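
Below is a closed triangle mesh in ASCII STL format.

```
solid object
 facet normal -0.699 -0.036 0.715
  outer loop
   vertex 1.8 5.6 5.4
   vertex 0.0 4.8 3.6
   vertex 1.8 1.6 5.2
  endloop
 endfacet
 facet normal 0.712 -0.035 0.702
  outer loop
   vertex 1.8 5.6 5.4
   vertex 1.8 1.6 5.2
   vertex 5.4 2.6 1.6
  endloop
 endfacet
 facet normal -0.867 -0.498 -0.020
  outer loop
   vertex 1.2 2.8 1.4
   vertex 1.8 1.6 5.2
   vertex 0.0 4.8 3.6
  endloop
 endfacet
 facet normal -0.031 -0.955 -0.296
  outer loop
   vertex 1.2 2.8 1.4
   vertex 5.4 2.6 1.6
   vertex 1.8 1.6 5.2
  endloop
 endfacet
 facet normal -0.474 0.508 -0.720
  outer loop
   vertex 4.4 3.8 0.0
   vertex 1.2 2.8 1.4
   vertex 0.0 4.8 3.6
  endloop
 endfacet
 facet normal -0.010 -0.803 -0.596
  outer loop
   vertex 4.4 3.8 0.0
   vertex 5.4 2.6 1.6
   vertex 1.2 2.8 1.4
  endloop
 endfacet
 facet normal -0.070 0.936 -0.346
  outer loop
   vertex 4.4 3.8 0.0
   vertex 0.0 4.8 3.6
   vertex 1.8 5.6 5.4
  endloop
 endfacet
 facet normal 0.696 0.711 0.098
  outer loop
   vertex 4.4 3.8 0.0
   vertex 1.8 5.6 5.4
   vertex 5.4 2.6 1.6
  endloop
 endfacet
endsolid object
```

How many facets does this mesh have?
8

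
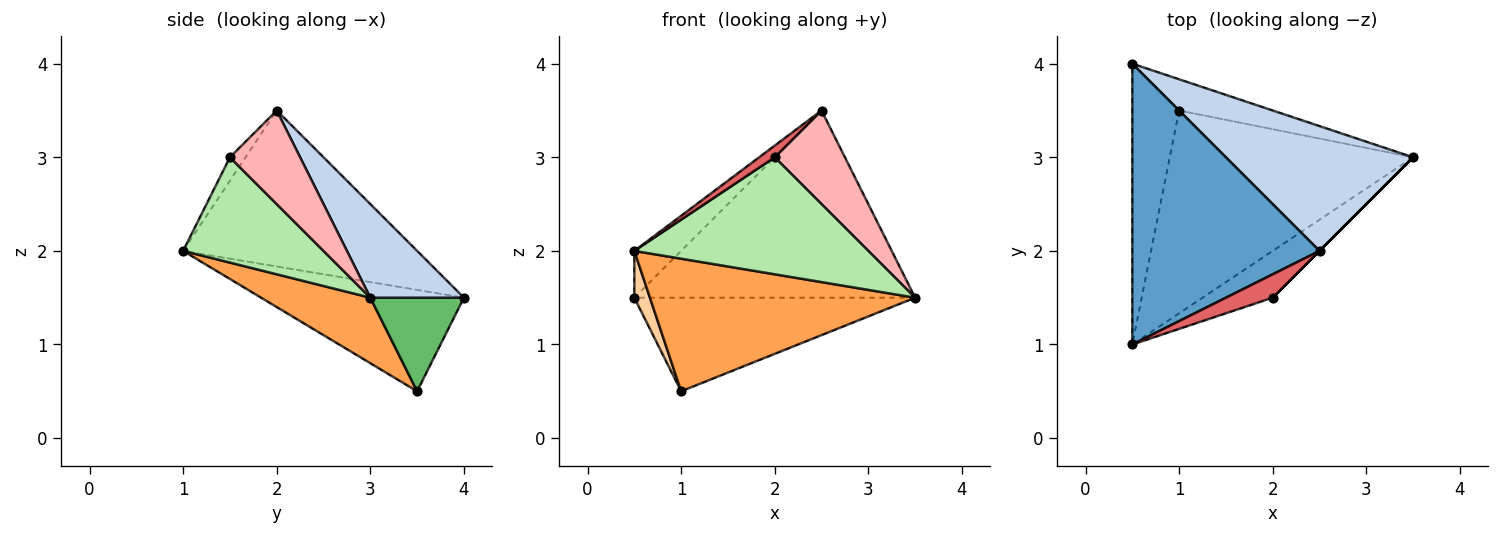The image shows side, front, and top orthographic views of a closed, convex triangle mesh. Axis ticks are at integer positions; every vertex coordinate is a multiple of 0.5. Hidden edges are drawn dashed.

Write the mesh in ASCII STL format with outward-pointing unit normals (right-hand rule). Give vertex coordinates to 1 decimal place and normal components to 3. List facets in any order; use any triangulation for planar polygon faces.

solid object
 facet normal -0.635 0.127 0.762
  outer loop
   vertex 2.5 2.0 3.5
   vertex 0.5 4.0 1.5
   vertex 0.5 1.0 2.0
  endloop
 endfacet
 facet normal 0.267 0.802 0.535
  outer loop
   vertex 2.5 2.0 3.5
   vertex 3.5 3.0 1.5
   vertex 0.5 4.0 1.5
  endloop
 endfacet
 facet normal 0.220 -0.534 -0.816
  outer loop
   vertex 1.0 3.5 0.5
   vertex 3.5 3.0 1.5
   vertex 0.5 1.0 2.0
  endloop
 endfacet
 facet normal -0.906 -0.070 -0.418
  outer loop
   vertex 1.0 3.5 0.5
   vertex 0.5 1.0 2.0
   vertex 0.5 4.0 1.5
  endloop
 endfacet
 facet normal 0.302 0.905 -0.302
  outer loop
   vertex 1.0 3.5 0.5
   vertex 0.5 4.0 1.5
   vertex 3.5 3.0 1.5
  endloop
 endfacet
 facet normal 0.487 -0.811 -0.324
  outer loop
   vertex 2.0 1.5 3.0
   vertex 0.5 1.0 2.0
   vertex 3.5 3.0 1.5
  endloop
 endfacet
 facet normal -0.408 -0.408 0.816
  outer loop
   vertex 2.0 1.5 3.0
   vertex 2.5 2.0 3.5
   vertex 0.5 1.0 2.0
  endloop
 endfacet
 facet normal 0.707 -0.707 0.000
  outer loop
   vertex 2.0 1.5 3.0
   vertex 3.5 3.0 1.5
   vertex 2.5 2.0 3.5
  endloop
 endfacet
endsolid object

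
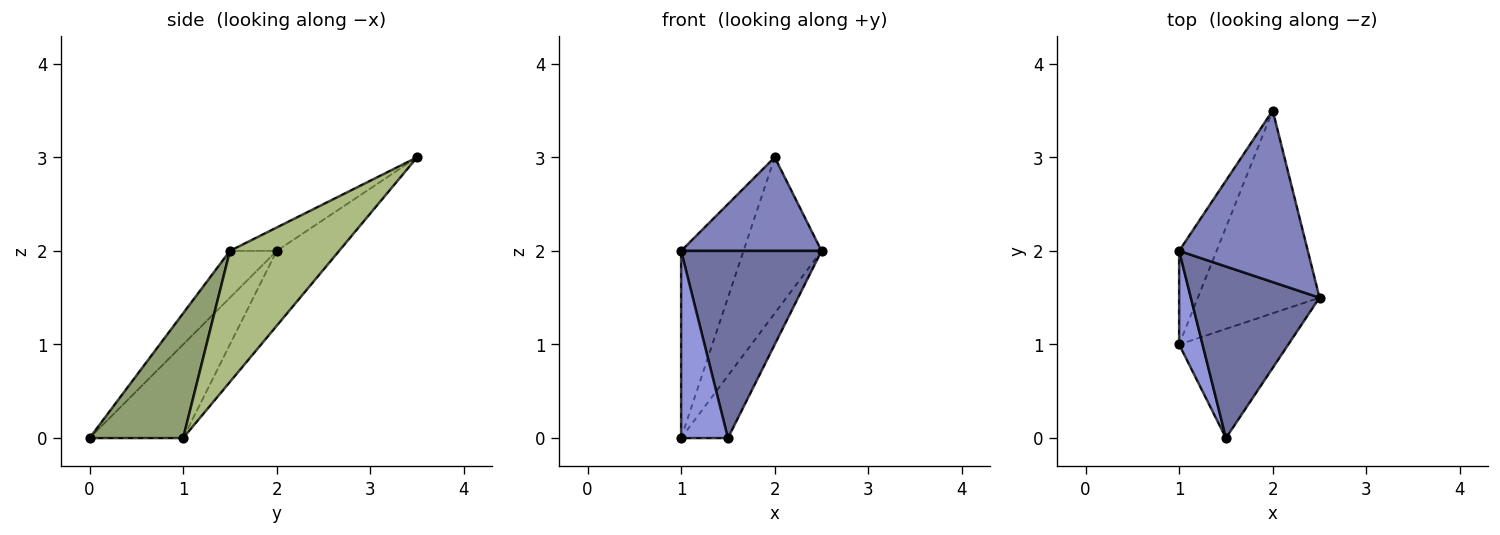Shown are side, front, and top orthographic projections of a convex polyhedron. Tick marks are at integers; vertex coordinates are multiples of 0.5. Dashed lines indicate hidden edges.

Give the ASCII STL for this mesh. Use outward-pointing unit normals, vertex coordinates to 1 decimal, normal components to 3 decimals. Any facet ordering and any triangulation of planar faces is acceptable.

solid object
 facet normal -0.239 -0.716 0.656
  outer loop
   vertex 1.5 0.0 0.0
   vertex 2.5 1.5 2.0
   vertex 1.0 2.0 2.0
  endloop
 endfacet
 facet normal -0.158 -0.473 0.867
  outer loop
   vertex 2.0 3.5 3.0
   vertex 1.0 2.0 2.0
   vertex 2.5 1.5 2.0
  endloop
 endfacet
 facet normal -0.873 -0.436 0.218
  outer loop
   vertex 1.0 1.0 0.0
   vertex 1.5 0.0 0.0
   vertex 1.0 2.0 2.0
  endloop
 endfacet
 facet normal -0.667 0.667 -0.333
  outer loop
   vertex 1.0 1.0 0.0
   vertex 1.0 2.0 2.0
   vertex 2.0 3.5 3.0
  endloop
 endfacet
 facet normal 0.704 0.352 -0.616
  outer loop
   vertex 1.0 1.0 0.0
   vertex 2.5 1.5 2.0
   vertex 1.5 0.0 0.0
  endloop
 endfacet
 facet normal 0.649 0.464 -0.603
  outer loop
   vertex 1.0 1.0 0.0
   vertex 2.0 3.5 3.0
   vertex 2.5 1.5 2.0
  endloop
 endfacet
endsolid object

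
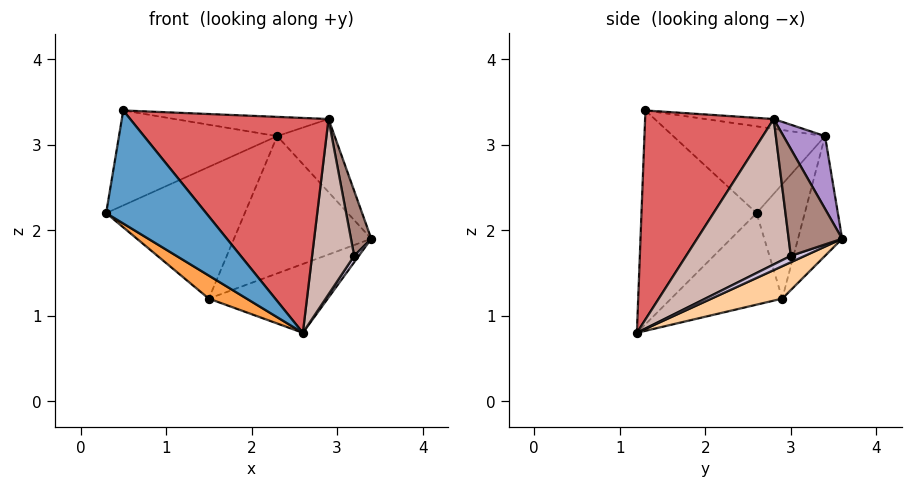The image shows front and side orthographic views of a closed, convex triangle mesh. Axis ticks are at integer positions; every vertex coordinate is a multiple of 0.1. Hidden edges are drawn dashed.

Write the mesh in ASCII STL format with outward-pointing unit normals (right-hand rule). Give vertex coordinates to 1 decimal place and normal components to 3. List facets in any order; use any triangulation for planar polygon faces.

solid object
 facet normal -0.652 -0.566 -0.505
  outer loop
   vertex 0.5 1.3 3.4
   vertex 0.3 2.6 2.2
   vertex 2.6 1.2 0.8
  endloop
 endfacet
 facet normal -0.515 0.537 0.668
  outer loop
   vertex 2.3 3.4 3.1
   vertex 0.3 2.6 2.2
   vertex 0.5 1.3 3.4
  endloop
 endfacet
 facet normal -0.596 -0.203 -0.777
  outer loop
   vertex 1.5 2.9 1.2
   vertex 2.6 1.2 0.8
   vertex 0.3 2.6 2.2
  endloop
 endfacet
 facet normal 0.208 0.349 -0.914
  outer loop
   vertex 1.5 2.9 1.2
   vertex 3.4 3.6 1.9
   vertex 2.6 1.2 0.8
  endloop
 endfacet
 facet normal -0.326 0.939 -0.110
  outer loop
   vertex 1.5 2.9 1.2
   vertex 0.3 2.6 2.2
   vertex 2.3 3.4 3.1
  endloop
 endfacet
 facet normal -0.304 0.945 -0.121
  outer loop
   vertex 1.5 2.9 1.2
   vertex 2.3 3.4 3.1
   vertex 3.4 3.6 1.9
  endloop
 endfacet
 facet normal 0.492 -0.759 0.427
  outer loop
   vertex 2.9 2.8 3.3
   vertex 0.5 1.3 3.4
   vertex 2.6 1.2 0.8
  endloop
 endfacet
 facet normal -0.099 0.224 0.970
  outer loop
   vertex 2.9 2.8 3.3
   vertex 2.3 3.4 3.1
   vertex 0.5 1.3 3.4
  endloop
 endfacet
 facet normal 0.486 0.672 0.558
  outer loop
   vertex 2.9 2.8 3.3
   vertex 3.4 3.6 1.9
   vertex 2.3 3.4 3.1
  endloop
 endfacet
 facet normal 0.949 -0.316 0.000
  outer loop
   vertex 3.2 3.0 1.7
   vertex 2.6 1.2 0.8
   vertex 3.4 3.6 1.9
  endloop
 endfacet
 facet normal 0.927 -0.352 0.130
  outer loop
   vertex 3.2 3.0 1.7
   vertex 3.4 3.6 1.9
   vertex 2.9 2.8 3.3
  endloop
 endfacet
 facet normal 0.920 -0.370 0.126
  outer loop
   vertex 3.2 3.0 1.7
   vertex 2.9 2.8 3.3
   vertex 2.6 1.2 0.8
  endloop
 endfacet
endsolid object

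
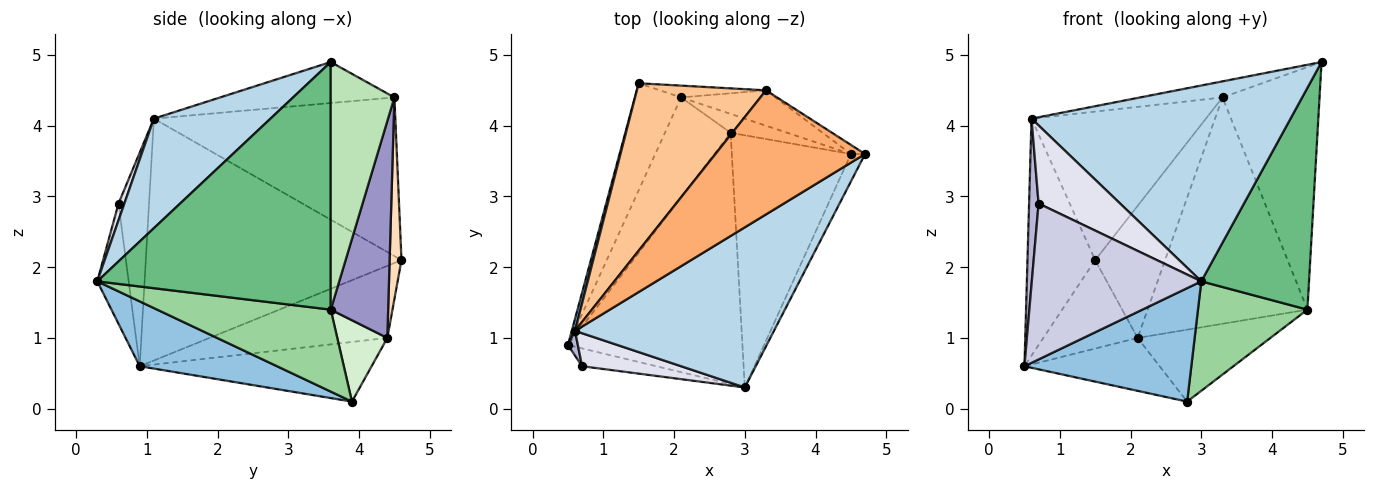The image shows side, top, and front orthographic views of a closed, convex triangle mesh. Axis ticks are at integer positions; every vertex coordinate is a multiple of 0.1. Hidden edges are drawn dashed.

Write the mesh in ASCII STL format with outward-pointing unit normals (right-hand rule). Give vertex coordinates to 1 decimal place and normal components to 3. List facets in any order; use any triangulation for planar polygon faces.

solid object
 facet normal -0.967 0.256 0.013
  outer loop
   vertex 0.6 1.1 4.1
   vertex 1.5 4.6 2.1
   vertex 0.5 0.9 0.6
  endloop
 endfacet
 facet normal 0.321 -0.390 -0.863
  outer loop
   vertex 3.0 0.3 1.8
   vertex 0.5 0.9 0.6
   vertex 2.8 3.9 0.1
  endloop
 endfacet
 facet normal 0.329 -0.731 0.598
  outer loop
   vertex 3.0 0.3 1.8
   vertex 4.7 3.6 4.9
   vertex 0.6 1.1 4.1
  endloop
 endfacet
 facet normal -0.768 0.408 -0.493
  outer loop
   vertex 2.1 4.4 1.0
   vertex 0.5 0.9 0.6
   vertex 1.5 4.6 2.1
  endloop
 endfacet
 facet normal -0.626 0.365 -0.689
  outer loop
   vertex 2.1 4.4 1.0
   vertex 2.8 3.9 0.1
   vertex 0.5 0.9 0.6
  endloop
 endfacet
 facet normal -0.262 0.124 0.957
  outer loop
   vertex 3.3 4.5 4.4
   vertex 0.6 1.1 4.1
   vertex 4.7 3.6 4.9
  endloop
 endfacet
 facet normal -0.677 0.489 0.551
  outer loop
   vertex 3.3 4.5 4.4
   vertex 1.5 4.6 2.1
   vertex 0.6 1.1 4.1
  endloop
 endfacet
 facet normal 0.167 0.982 -0.088
  outer loop
   vertex 3.3 4.5 4.4
   vertex 2.1 4.4 1.0
   vertex 1.5 4.6 2.1
  endloop
 endfacet
 facet normal 0.907 -0.418 -0.052
  outer loop
   vertex 4.5 3.6 1.4
   vertex 4.7 3.6 4.9
   vertex 3.0 0.3 1.8
  endloop
 endfacet
 facet normal 0.534 -0.337 -0.776
  outer loop
   vertex 4.5 3.6 1.4
   vertex 3.0 0.3 1.8
   vertex 2.8 3.9 0.1
  endloop
 endfacet
 facet normal 0.548 0.836 -0.031
  outer loop
   vertex 4.5 3.6 1.4
   vertex 3.3 4.5 4.4
   vertex 4.7 3.6 4.9
  endloop
 endfacet
 facet normal 0.343 0.909 -0.238
  outer loop
   vertex 4.5 3.6 1.4
   vertex 2.8 3.9 0.1
   vertex 2.1 4.4 1.0
  endloop
 endfacet
 facet normal 0.335 0.931 -0.145
  outer loop
   vertex 4.5 3.6 1.4
   vertex 2.1 4.4 1.0
   vertex 3.3 4.5 4.4
  endloop
 endfacet
 facet normal -0.954 -0.297 0.044
  outer loop
   vertex 0.7 0.6 2.9
   vertex 0.6 1.1 4.1
   vertex 0.5 0.9 0.6
  endloop
 endfacet
 facet normal -0.181 -0.977 -0.112
  outer loop
   vertex 0.7 0.6 2.9
   vertex 0.5 0.9 0.6
   vertex 3.0 0.3 1.8
  endloop
 endfacet
 facet normal 0.066 -0.919 0.388
  outer loop
   vertex 0.7 0.6 2.9
   vertex 3.0 0.3 1.8
   vertex 0.6 1.1 4.1
  endloop
 endfacet
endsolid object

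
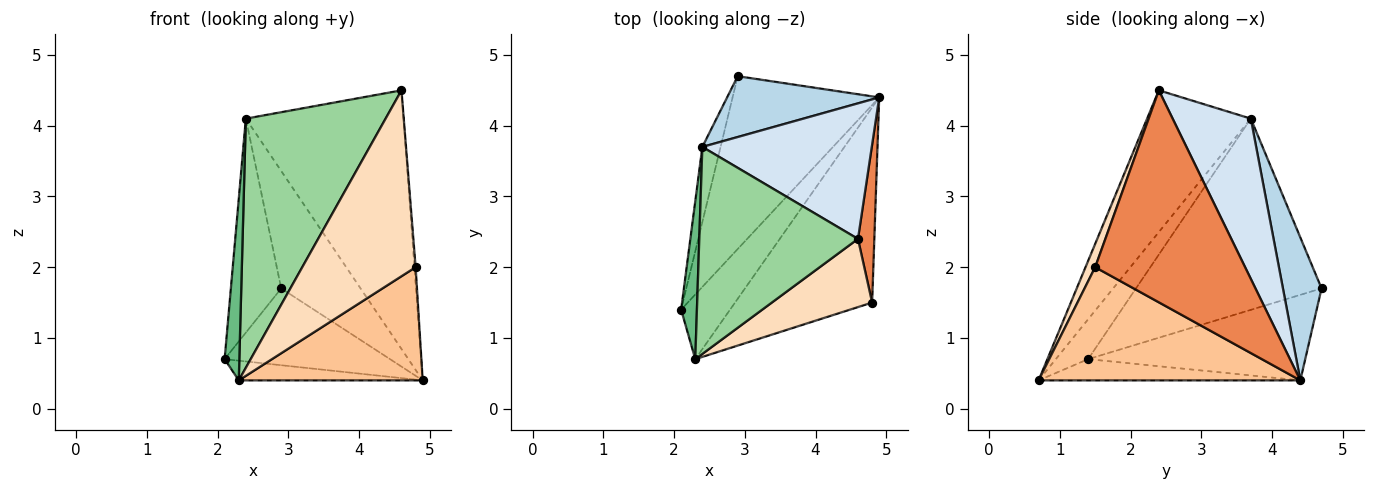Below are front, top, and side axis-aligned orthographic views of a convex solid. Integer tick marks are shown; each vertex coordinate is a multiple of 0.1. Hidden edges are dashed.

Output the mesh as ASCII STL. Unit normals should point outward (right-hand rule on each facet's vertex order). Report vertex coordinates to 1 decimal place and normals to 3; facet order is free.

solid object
 facet normal -0.470 0.358 -0.806
  outer loop
   vertex 2.9 4.7 1.7
   vertex 4.9 4.4 0.4
   vertex 2.1 1.4 0.7
  endloop
 endfacet
 facet normal -0.961 0.261 -0.092
  outer loop
   vertex 2.4 3.7 4.1
   vertex 2.9 4.7 1.7
   vertex 2.1 1.4 0.7
  endloop
 endfacet
 facet normal 0.397 0.815 0.422
  outer loop
   vertex 2.4 3.7 4.1
   vertex 4.9 4.4 0.4
   vertex 2.9 4.7 1.7
  endloop
 endfacet
 facet normal 0.402 0.811 0.425
  outer loop
   vertex 2.4 3.7 4.1
   vertex 4.6 2.4 4.5
   vertex 4.9 4.4 0.4
  endloop
 endfacet
 facet normal 0.997 0.008 0.077
  outer loop
   vertex 4.8 1.5 2.0
   vertex 4.9 4.4 0.4
   vertex 4.6 2.4 4.5
  endloop
 endfacet
 facet normal -0.383 0.269 -0.884
  outer loop
   vertex 2.3 0.7 0.4
   vertex 2.1 1.4 0.7
   vertex 4.9 4.4 0.4
  endloop
 endfacet
 facet normal 0.581 -0.408 -0.704
  outer loop
   vertex 2.3 0.7 0.4
   vertex 4.9 4.4 0.4
   vertex 4.8 1.5 2.0
  endloop
 endfacet
 facet normal 0.080 -0.936 0.343
  outer loop
   vertex 2.3 0.7 0.4
   vertex 4.8 1.5 2.0
   vertex 4.6 2.4 4.5
  endloop
 endfacet
 facet normal -0.856 -0.390 0.339
  outer loop
   vertex 2.3 0.7 0.4
   vertex 2.4 3.7 4.1
   vertex 2.1 1.4 0.7
  endloop
 endfacet
 facet normal -0.496 -0.668 0.555
  outer loop
   vertex 2.3 0.7 0.4
   vertex 4.6 2.4 4.5
   vertex 2.4 3.7 4.1
  endloop
 endfacet
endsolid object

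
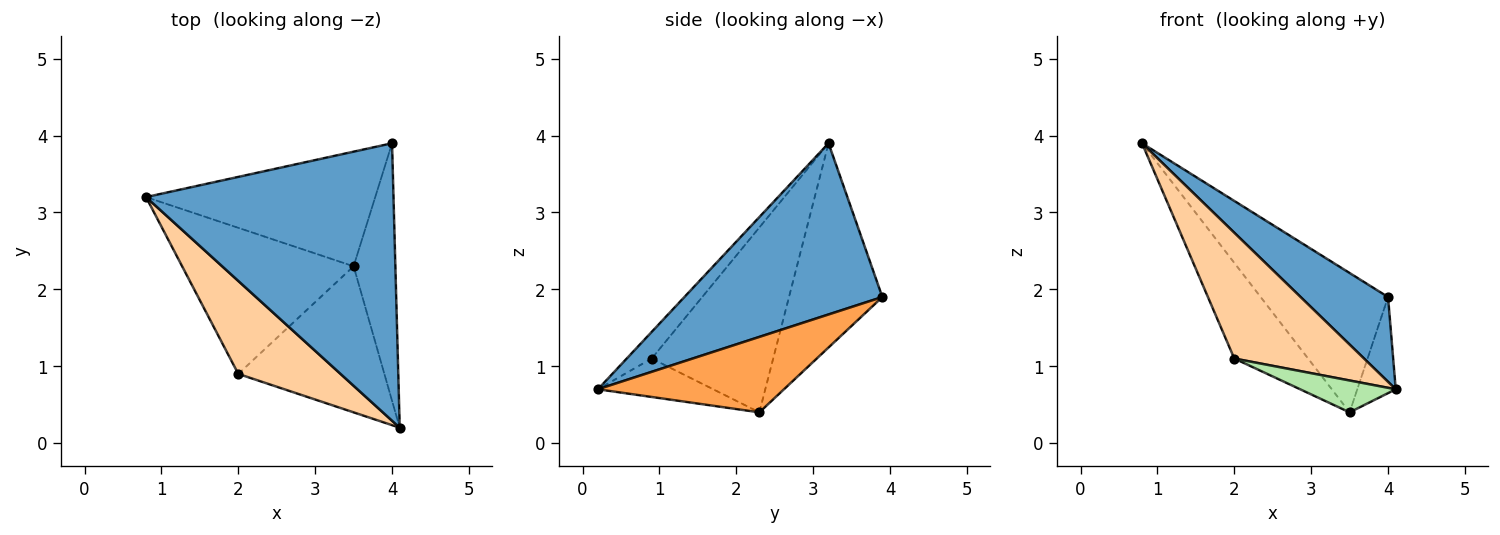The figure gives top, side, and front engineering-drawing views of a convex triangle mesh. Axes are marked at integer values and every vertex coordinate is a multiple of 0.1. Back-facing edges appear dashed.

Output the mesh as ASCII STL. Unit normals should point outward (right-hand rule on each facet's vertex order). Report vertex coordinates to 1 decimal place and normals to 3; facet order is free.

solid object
 facet normal 0.552 -0.244 0.798
  outer loop
   vertex 4.0 3.9 1.9
   vertex 0.8 3.2 3.9
   vertex 4.1 0.2 0.7
  endloop
 endfacet
 facet normal -0.493 0.672 -0.553
  outer loop
   vertex 3.5 2.3 0.4
   vertex 0.8 3.2 3.9
   vertex 4.0 3.9 1.9
  endloop
 endfacet
 facet normal 0.861 0.178 -0.477
  outer loop
   vertex 3.5 2.3 0.4
   vertex 4.0 3.9 1.9
   vertex 4.1 0.2 0.7
  endloop
 endfacet
 facet normal -0.153 -0.795 0.587
  outer loop
   vertex 2.0 0.9 1.1
   vertex 4.1 0.2 0.7
   vertex 0.8 3.2 3.9
  endloop
 endfacet
 facet normal -0.670 0.407 -0.621
  outer loop
   vertex 2.0 0.9 1.1
   vertex 0.8 3.2 3.9
   vertex 3.5 2.3 0.4
  endloop
 endfacet
 facet normal -0.249 -0.206 -0.946
  outer loop
   vertex 2.0 0.9 1.1
   vertex 3.5 2.3 0.4
   vertex 4.1 0.2 0.7
  endloop
 endfacet
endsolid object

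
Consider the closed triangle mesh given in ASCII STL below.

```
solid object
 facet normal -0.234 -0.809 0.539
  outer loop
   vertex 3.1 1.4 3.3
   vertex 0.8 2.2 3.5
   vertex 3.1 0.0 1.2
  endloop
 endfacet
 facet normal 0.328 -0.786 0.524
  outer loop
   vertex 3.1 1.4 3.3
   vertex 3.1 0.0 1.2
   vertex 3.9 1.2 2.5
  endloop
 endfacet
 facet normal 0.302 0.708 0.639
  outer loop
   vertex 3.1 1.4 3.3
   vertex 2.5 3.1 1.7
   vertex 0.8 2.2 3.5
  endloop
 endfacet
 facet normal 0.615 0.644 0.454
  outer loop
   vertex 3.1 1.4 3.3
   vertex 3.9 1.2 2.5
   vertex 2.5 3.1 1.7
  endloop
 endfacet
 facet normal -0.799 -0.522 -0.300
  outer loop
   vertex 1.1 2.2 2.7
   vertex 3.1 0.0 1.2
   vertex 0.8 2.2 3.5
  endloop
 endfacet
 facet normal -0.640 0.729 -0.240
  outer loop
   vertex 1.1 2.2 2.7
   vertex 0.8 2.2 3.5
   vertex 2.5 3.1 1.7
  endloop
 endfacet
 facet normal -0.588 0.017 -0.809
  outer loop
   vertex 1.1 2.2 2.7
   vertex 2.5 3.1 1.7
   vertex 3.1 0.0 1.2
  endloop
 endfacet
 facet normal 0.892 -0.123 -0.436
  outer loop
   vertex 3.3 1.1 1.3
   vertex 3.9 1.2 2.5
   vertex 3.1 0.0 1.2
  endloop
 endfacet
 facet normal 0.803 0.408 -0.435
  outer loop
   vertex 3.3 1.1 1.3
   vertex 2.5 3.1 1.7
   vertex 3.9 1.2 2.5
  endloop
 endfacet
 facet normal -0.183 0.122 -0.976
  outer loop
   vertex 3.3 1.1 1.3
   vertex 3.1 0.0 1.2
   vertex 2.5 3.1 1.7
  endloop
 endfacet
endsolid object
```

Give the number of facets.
10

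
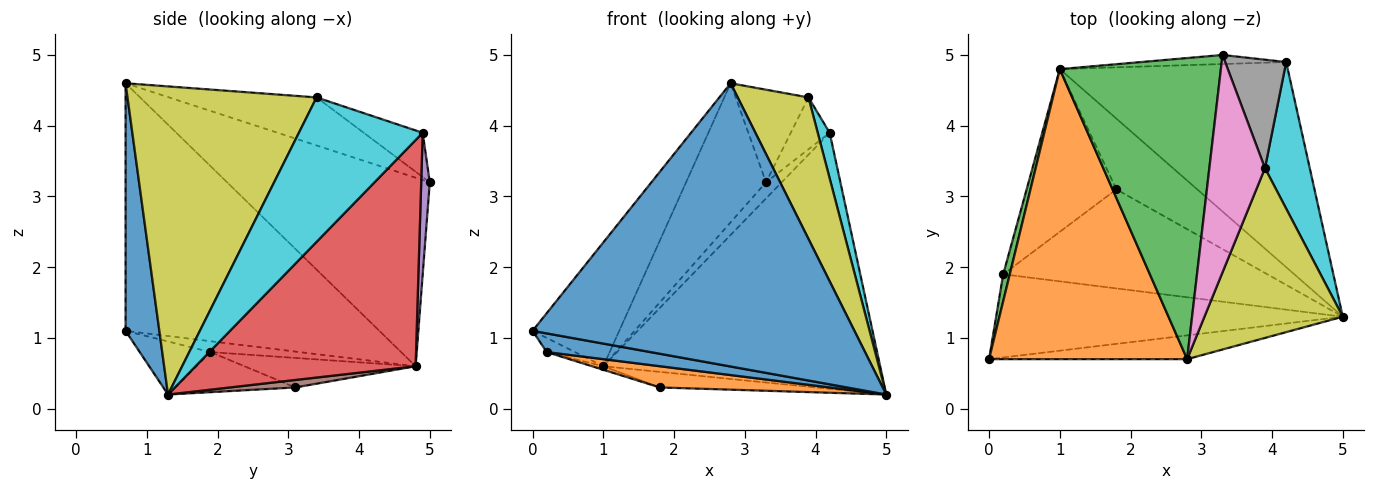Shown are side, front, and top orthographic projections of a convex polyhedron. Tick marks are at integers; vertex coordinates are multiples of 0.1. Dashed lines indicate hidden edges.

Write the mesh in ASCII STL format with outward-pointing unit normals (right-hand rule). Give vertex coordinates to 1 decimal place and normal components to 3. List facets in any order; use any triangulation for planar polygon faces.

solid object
 facet normal 0.104 -0.991 -0.083
  outer loop
   vertex 2.8 0.7 4.6
   vertex 0.0 0.7 1.1
   vertex 5.0 1.3 0.2
  endloop
 endfacet
 facet normal -0.755 0.258 0.604
  outer loop
   vertex 1.0 4.8 0.6
   vertex 0.0 0.7 1.1
   vertex 2.8 0.7 4.6
  endloop
 endfacet
 facet normal -0.728 0.287 0.622
  outer loop
   vertex 1.0 4.8 0.6
   vertex 2.8 0.7 4.6
   vertex 3.3 5.0 3.2
  endloop
 endfacet
 facet normal 0.527 0.663 -0.531
  outer loop
   vertex 4.2 4.9 3.9
   vertex 5.0 1.3 0.2
   vertex 1.0 4.8 0.6
  endloop
 endfacet
 facet normal 0.431 0.787 -0.442
  outer loop
   vertex 4.2 4.9 3.9
   vertex 1.0 4.8 0.6
   vertex 3.3 5.0 3.2
  endloop
 endfacet
 facet normal 0.090 0.214 -0.973
  outer loop
   vertex 1.8 3.1 0.3
   vertex 1.0 4.8 0.6
   vertex 5.0 1.3 0.2
  endloop
 endfacet
 facet normal -0.622 0.307 0.720
  outer loop
   vertex 3.9 3.4 4.4
   vertex 3.3 5.0 3.2
   vertex 2.8 0.7 4.6
  endloop
 endfacet
 facet normal -0.547 0.361 0.755
  outer loop
   vertex 3.9 3.4 4.4
   vertex 4.2 4.9 3.9
   vertex 3.3 5.0 3.2
  endloop
 endfacet
 facet normal 0.863 -0.323 0.388
  outer loop
   vertex 3.9 3.4 4.4
   vertex 2.8 0.7 4.6
   vertex 5.0 1.3 0.2
  endloop
 endfacet
 facet normal 0.951 -0.092 0.295
  outer loop
   vertex 3.9 3.4 4.4
   vertex 5.0 1.3 0.2
   vertex 4.2 4.9 3.9
  endloop
 endfacet
 facet normal -0.148 -0.217 -0.965
  outer loop
   vertex 0.2 1.9 0.8
   vertex 5.0 1.3 0.2
   vertex 0.0 0.7 1.1
  endloop
 endfacet
 facet normal -0.147 -0.207 -0.967
  outer loop
   vertex 0.2 1.9 0.8
   vertex 1.8 3.1 0.3
   vertex 5.0 1.3 0.2
  endloop
 endfacet
 facet normal -0.826 0.262 0.498
  outer loop
   vertex 0.2 1.9 0.8
   vertex 0.0 0.7 1.1
   vertex 1.0 4.8 0.6
  endloop
 endfacet
 facet normal -0.312 0.021 -0.950
  outer loop
   vertex 0.2 1.9 0.8
   vertex 1.0 4.8 0.6
   vertex 1.8 3.1 0.3
  endloop
 endfacet
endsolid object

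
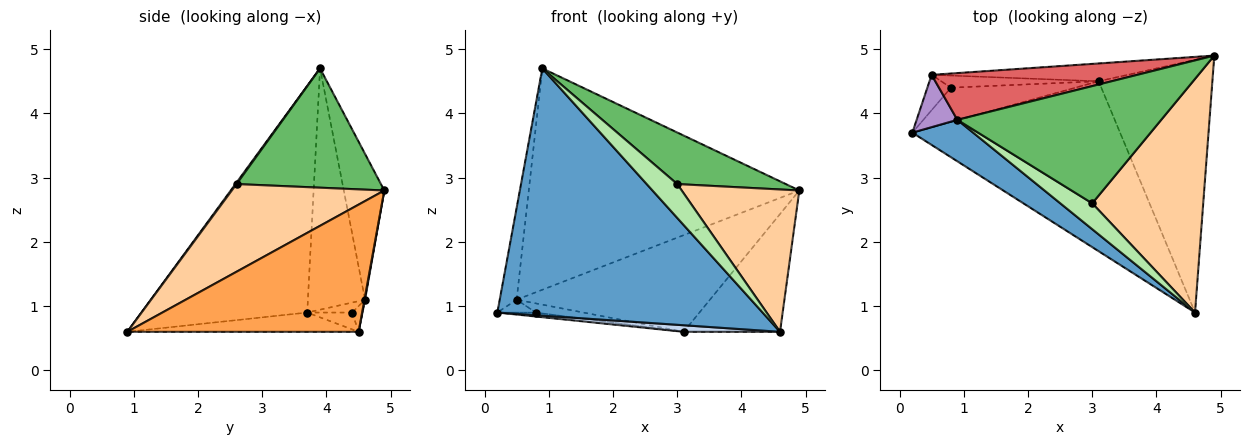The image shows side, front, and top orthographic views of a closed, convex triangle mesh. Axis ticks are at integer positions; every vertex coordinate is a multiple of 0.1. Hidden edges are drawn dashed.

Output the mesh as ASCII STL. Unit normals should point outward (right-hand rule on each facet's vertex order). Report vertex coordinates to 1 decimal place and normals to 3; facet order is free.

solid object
 facet normal -0.525 -0.840 0.141
  outer loop
   vertex 0.9 3.9 4.7
   vertex 0.2 3.7 0.9
   vertex 4.6 0.9 0.6
  endloop
 endfacet
 facet normal -0.092 -0.038 -0.995
  outer loop
   vertex 3.1 4.5 0.6
   vertex 4.6 0.9 0.6
   vertex 0.2 3.7 0.9
  endloop
 endfacet
 facet normal 0.712 0.297 -0.636
  outer loop
   vertex 3.1 4.5 0.6
   vertex 4.9 4.9 2.8
   vertex 4.6 0.9 0.6
  endloop
 endfacet
 facet normal 0.559 -0.431 0.708
  outer loop
   vertex 3.0 2.6 2.9
   vertex 4.6 0.9 0.6
   vertex 4.9 4.9 2.8
  endloop
 endfacet
 facet normal 0.472 -0.355 0.807
  outer loop
   vertex 3.0 2.6 2.9
   vertex 4.9 4.9 2.8
   vertex 0.9 3.9 4.7
  endloop
 endfacet
 facet normal 0.029 -0.794 0.607
  outer loop
   vertex 3.0 2.6 2.9
   vertex 0.9 3.9 4.7
   vertex 4.6 0.9 0.6
  endloop
 endfacet
 facet normal -0.145 0.968 0.204
  outer loop
   vertex 0.5 4.6 1.1
   vertex 0.9 3.9 4.7
   vertex 4.9 4.9 2.8
  endloop
 endfacet
 facet normal 0.003 0.983 -0.181
  outer loop
   vertex 0.5 4.6 1.1
   vertex 4.9 4.9 2.8
   vertex 3.1 4.5 0.6
  endloop
 endfacet
 facet normal -0.947 0.280 0.160
  outer loop
   vertex 0.5 4.6 1.1
   vertex 0.2 3.7 0.9
   vertex 0.9 3.9 4.7
  endloop
 endfacet
 facet normal -0.133 0.114 -0.984
  outer loop
   vertex 0.8 4.4 0.9
   vertex 3.1 4.5 0.6
   vertex 0.2 3.7 0.9
  endloop
 endfacet
 facet normal -0.370 0.317 -0.873
  outer loop
   vertex 0.8 4.4 0.9
   vertex 0.2 3.7 0.9
   vertex 0.5 4.6 1.1
  endloop
 endfacet
 facet normal -0.129 0.598 -0.791
  outer loop
   vertex 0.8 4.4 0.9
   vertex 0.5 4.6 1.1
   vertex 3.1 4.5 0.6
  endloop
 endfacet
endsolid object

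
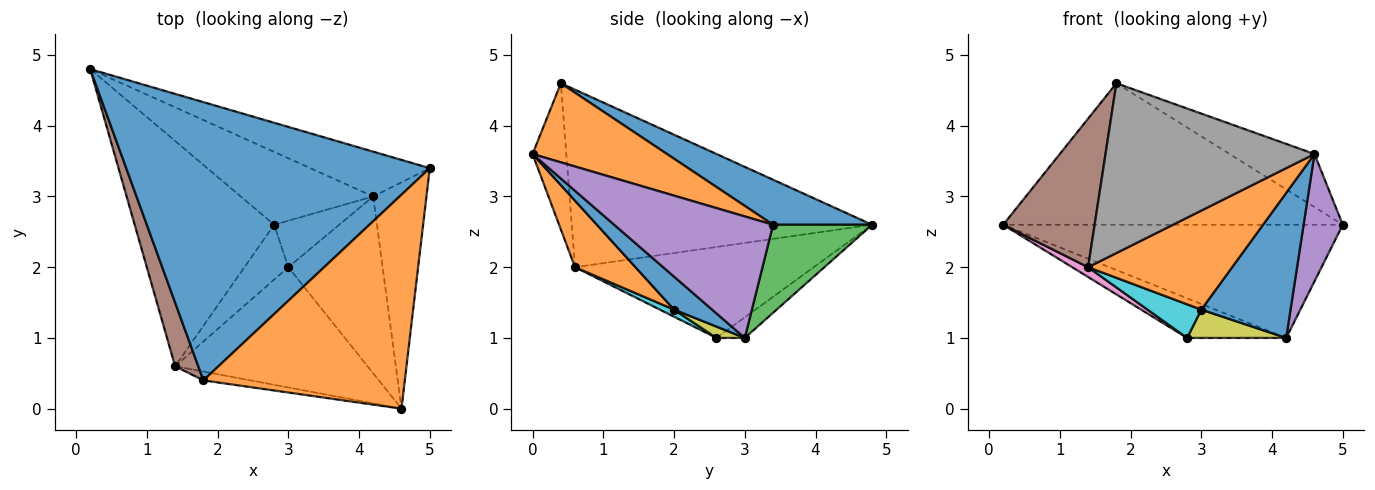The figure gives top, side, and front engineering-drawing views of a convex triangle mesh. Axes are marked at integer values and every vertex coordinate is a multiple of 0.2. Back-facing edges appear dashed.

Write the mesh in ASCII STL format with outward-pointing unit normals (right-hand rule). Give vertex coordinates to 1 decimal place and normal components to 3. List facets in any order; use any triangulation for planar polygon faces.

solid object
 facet normal 0.131 0.449 0.884
  outer loop
   vertex 1.8 0.4 4.6
   vertex 5.0 3.4 2.6
   vertex 0.2 4.8 2.6
  endloop
 endfacet
 facet normal 0.356 0.225 0.907
  outer loop
   vertex 4.6 0.0 3.6
   vertex 5.0 3.4 2.6
   vertex 1.8 0.4 4.6
  endloop
 endfacet
 facet normal 0.262 0.897 -0.355
  outer loop
   vertex 4.2 3.0 1.0
   vertex 0.2 4.8 2.6
   vertex 5.0 3.4 2.6
  endloop
 endfacet
 facet normal -0.135 0.473 -0.870
  outer loop
   vertex 4.2 3.0 1.0
   vertex 2.8 2.6 1.0
   vertex 0.2 4.8 2.6
  endloop
 endfacet
 facet normal 0.893 -0.220 -0.392
  outer loop
   vertex 4.2 3.0 1.0
   vertex 5.0 3.4 2.6
   vertex 4.6 0.0 3.6
  endloop
 endfacet
 facet normal -0.949 -0.289 0.124
  outer loop
   vertex 1.4 0.6 2.0
   vertex 1.8 0.4 4.6
   vertex 0.2 4.8 2.6
  endloop
 endfacet
 facet normal -0.546 -0.036 -0.837
  outer loop
   vertex 1.4 0.6 2.0
   vertex 0.2 4.8 2.6
   vertex 2.8 2.6 1.0
  endloop
 endfacet
 facet normal -0.159 -0.986 -0.051
  outer loop
   vertex 1.4 0.6 2.0
   vertex 4.6 0.0 3.6
   vertex 1.8 0.4 4.6
  endloop
 endfacet
 facet normal 0.147 -0.514 -0.845
  outer loop
   vertex 3.0 2.0 1.4
   vertex 2.8 2.6 1.0
   vertex 4.2 3.0 1.0
  endloop
 endfacet
 facet normal 0.136 -0.518 -0.845
  outer loop
   vertex 3.0 2.0 1.4
   vertex 1.4 0.6 2.0
   vertex 2.8 2.6 1.0
  endloop
 endfacet
 facet normal 0.261 -0.612 -0.746
  outer loop
   vertex 3.0 2.0 1.4
   vertex 4.2 3.0 1.0
   vertex 4.6 0.0 3.6
  endloop
 endfacet
 facet normal 0.258 -0.614 -0.746
  outer loop
   vertex 3.0 2.0 1.4
   vertex 4.6 0.0 3.6
   vertex 1.4 0.6 2.0
  endloop
 endfacet
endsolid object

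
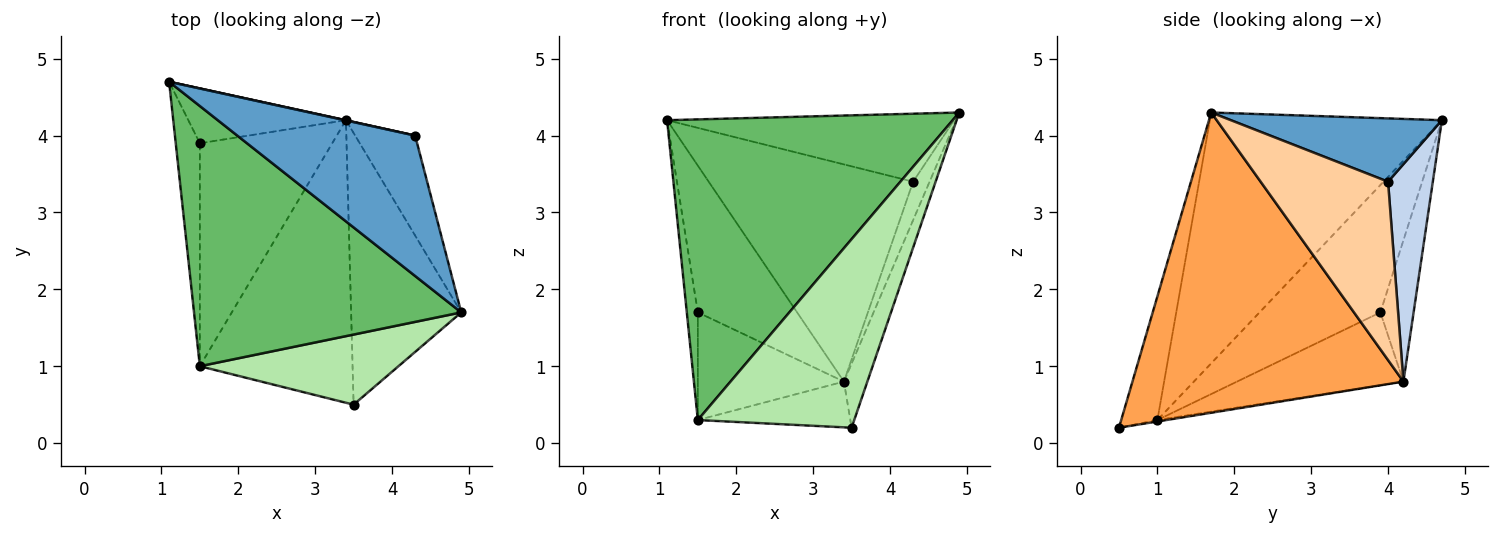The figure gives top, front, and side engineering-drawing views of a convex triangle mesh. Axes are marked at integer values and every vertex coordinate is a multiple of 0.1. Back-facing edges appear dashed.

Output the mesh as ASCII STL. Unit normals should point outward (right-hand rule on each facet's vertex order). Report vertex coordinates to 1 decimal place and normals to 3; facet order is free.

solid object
 facet normal 0.305 0.415 0.857
  outer loop
   vertex 4.3 4.0 3.4
   vertex 1.1 4.7 4.2
   vertex 4.9 1.7 4.3
  endloop
 endfacet
 facet normal 0.214 0.977 0.001
  outer loop
   vertex 3.4 4.2 0.8
   vertex 1.1 4.7 4.2
   vertex 4.3 4.0 3.4
  endloop
 endfacet
 facet normal 0.936 0.081 -0.343
  outer loop
   vertex 3.4 4.2 0.8
   vertex 4.9 1.7 4.3
   vertex 3.5 0.5 0.2
  endloop
 endfacet
 facet normal 0.941 0.122 -0.316
  outer loop
   vertex 3.4 4.2 0.8
   vertex 4.3 4.0 3.4
   vertex 4.9 1.7 4.3
  endloop
 endfacet
 facet normal -0.523 -0.644 0.558
  outer loop
   vertex 1.5 1.0 0.3
   vertex 4.9 1.7 4.3
   vertex 1.1 4.7 4.2
  endloop
 endfacet
 facet normal -0.212 -0.916 0.340
  outer loop
   vertex 1.5 1.0 0.3
   vertex 3.5 0.5 0.2
   vertex 4.9 1.7 4.3
  endloop
 endfacet
 facet normal -0.009 0.160 -0.987
  outer loop
   vertex 1.5 1.0 0.3
   vertex 3.4 4.2 0.8
   vertex 3.5 0.5 0.2
  endloop
 endfacet
 facet normal -0.299 0.894 -0.334
  outer loop
   vertex 1.5 3.9 1.7
   vertex 1.1 4.7 4.2
   vertex 3.4 4.2 0.8
  endloop
 endfacet
 facet normal -0.979 0.089 -0.185
  outer loop
   vertex 1.5 3.9 1.7
   vertex 1.5 1.0 0.3
   vertex 1.1 4.7 4.2
  endloop
 endfacet
 facet normal -0.444 0.390 -0.807
  outer loop
   vertex 1.5 3.9 1.7
   vertex 3.4 4.2 0.8
   vertex 1.5 1.0 0.3
  endloop
 endfacet
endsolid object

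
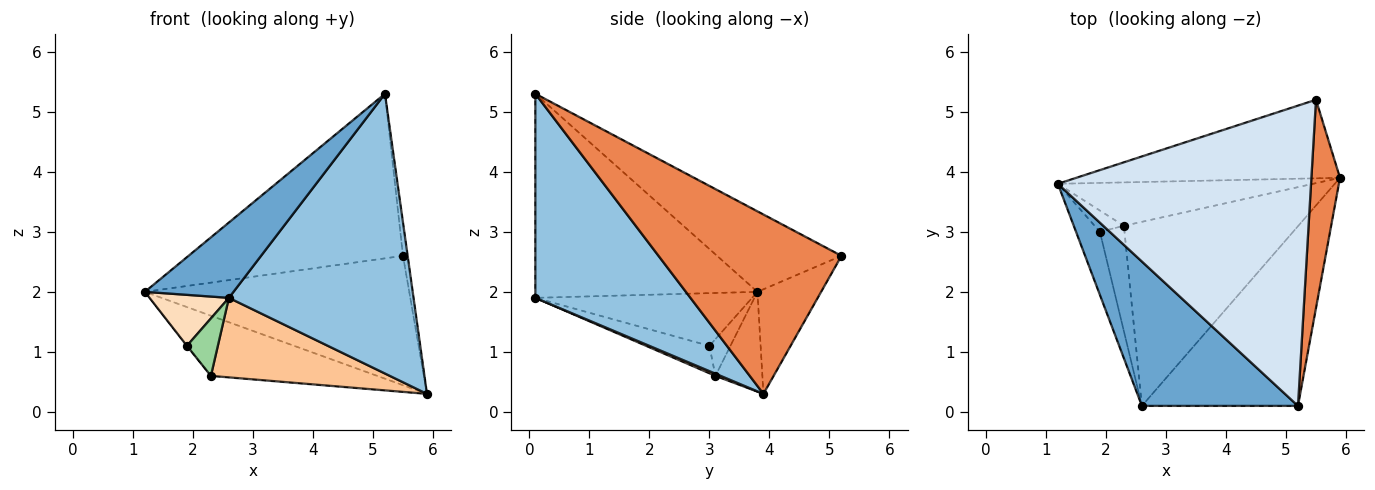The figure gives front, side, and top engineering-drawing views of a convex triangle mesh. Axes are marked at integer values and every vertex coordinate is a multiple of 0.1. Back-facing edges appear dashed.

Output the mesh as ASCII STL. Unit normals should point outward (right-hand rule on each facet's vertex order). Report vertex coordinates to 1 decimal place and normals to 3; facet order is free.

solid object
 facet normal -0.757 -0.302 0.579
  outer loop
   vertex 2.6 0.1 1.9
   vertex 5.2 0.1 5.3
   vertex 1.2 3.8 2.0
  endloop
 endfacet
 facet normal 0.577 -0.687 -0.441
  outer loop
   vertex 2.6 0.1 1.9
   vertex 5.9 3.9 0.3
   vertex 5.2 0.1 5.3
  endloop
 endfacet
 facet normal -0.202 0.837 -0.508
  outer loop
   vertex 5.5 5.2 2.6
   vertex 5.9 3.9 0.3
   vertex 1.2 3.8 2.0
  endloop
 endfacet
 facet normal -0.269 0.463 0.845
  outer loop
   vertex 5.5 5.2 2.6
   vertex 1.2 3.8 2.0
   vertex 5.2 0.1 5.3
  endloop
 endfacet
 facet normal 0.987 0.025 0.157
  outer loop
   vertex 5.5 5.2 2.6
   vertex 5.2 0.1 5.3
   vertex 5.9 3.9 0.3
  endloop
 endfacet
 facet normal -0.223 0.790 -0.571
  outer loop
   vertex 2.3 3.1 0.6
   vertex 1.2 3.8 2.0
   vertex 5.9 3.9 0.3
  endloop
 endfacet
 facet normal 0.012 -0.397 -0.918
  outer loop
   vertex 2.3 3.1 0.6
   vertex 5.9 3.9 0.3
   vertex 2.6 0.1 1.9
  endloop
 endfacet
 facet normal -0.864 -0.316 -0.391
  outer loop
   vertex 1.9 3.0 1.1
   vertex 2.6 0.1 1.9
   vertex 1.2 3.8 2.0
  endloop
 endfacet
 facet normal -0.782 0.016 -0.623
  outer loop
   vertex 1.9 3.0 1.1
   vertex 1.2 3.8 2.0
   vertex 2.3 3.1 0.6
  endloop
 endfacet
 facet normal -0.699 -0.342 -0.628
  outer loop
   vertex 1.9 3.0 1.1
   vertex 2.3 3.1 0.6
   vertex 2.6 0.1 1.9
  endloop
 endfacet
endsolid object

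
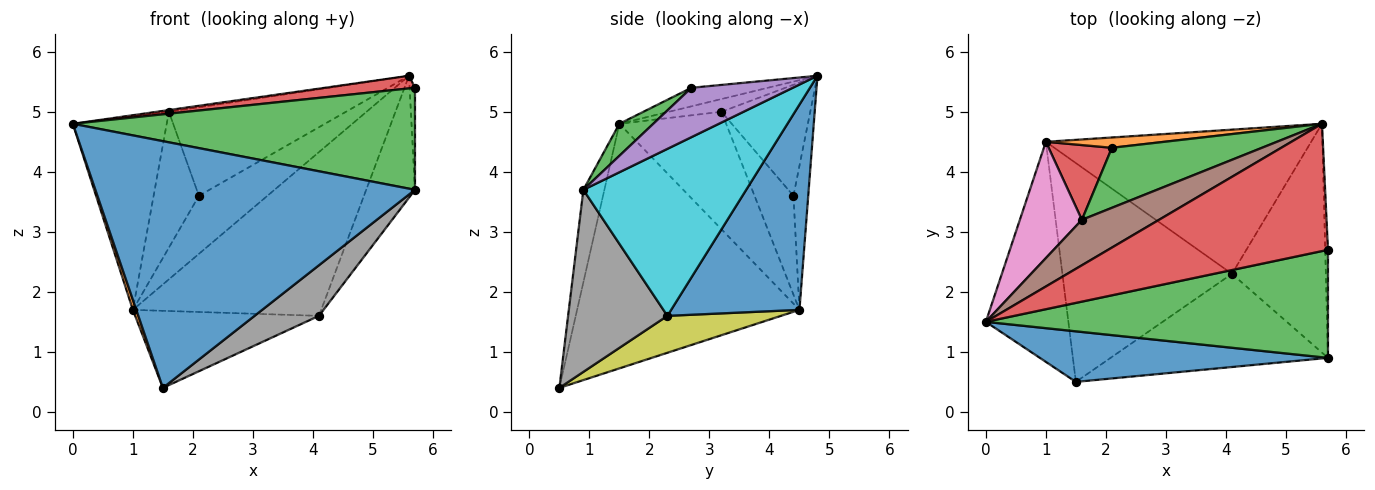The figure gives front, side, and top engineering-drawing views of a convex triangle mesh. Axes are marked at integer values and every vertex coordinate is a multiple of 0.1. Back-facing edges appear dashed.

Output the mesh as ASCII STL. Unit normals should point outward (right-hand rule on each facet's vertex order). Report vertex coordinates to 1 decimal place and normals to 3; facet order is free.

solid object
 facet normal -0.064 -0.978 0.200
  outer loop
   vertex 1.5 0.5 0.4
   vertex 5.7 0.9 3.7
   vertex 0.0 1.5 4.8
  endloop
 endfacet
 facet normal -0.947 -0.015 -0.320
  outer loop
   vertex 1.0 4.5 1.7
   vertex 1.5 0.5 0.4
   vertex 0.0 1.5 4.8
  endloop
 endfacet
 facet normal 0.068 -0.685 0.725
  outer loop
   vertex 5.7 2.7 5.4
   vertex 0.0 1.5 4.8
   vertex 5.7 0.9 3.7
  endloop
 endfacet
 facet normal -0.084 -0.098 0.992
  outer loop
   vertex 5.7 2.7 5.4
   vertex 5.6 4.8 5.6
   vertex 0.0 1.5 4.8
  endloop
 endfacet
 facet normal 0.997 0.053 -0.056
  outer loop
   vertex 5.7 2.7 5.4
   vertex 5.7 0.9 3.7
   vertex 5.6 4.8 5.6
  endloop
 endfacet
 facet normal -0.163 0.037 0.986
  outer loop
   vertex 1.6 3.2 5.0
   vertex 0.0 1.5 4.8
   vertex 5.6 4.8 5.6
  endloop
 endfacet
 facet normal -0.698 0.614 0.369
  outer loop
   vertex 1.6 3.2 5.0
   vertex 1.0 4.5 1.7
   vertex 0.0 1.5 4.8
  endloop
 endfacet
 facet normal 0.593 -0.384 -0.708
  outer loop
   vertex 4.1 2.3 1.6
   vertex 5.7 0.9 3.7
   vertex 1.5 0.5 0.4
  endloop
 endfacet
 facet normal 0.201 0.325 -0.924
  outer loop
   vertex 4.1 2.3 1.6
   vertex 1.5 0.5 0.4
   vertex 1.0 4.5 1.7
  endloop
 endfacet
 facet normal 0.843 0.253 -0.474
  outer loop
   vertex 4.1 2.3 1.6
   vertex 5.6 4.8 5.6
   vertex 5.7 0.9 3.7
  endloop
 endfacet
 facet normal 0.455 0.668 -0.588
  outer loop
   vertex 4.1 2.3 1.6
   vertex 1.0 4.5 1.7
   vertex 5.6 4.8 5.6
  endloop
 endfacet
 facet normal -0.208 0.963 0.171
  outer loop
   vertex 2.1 4.4 3.6
   vertex 5.6 4.8 5.6
   vertex 1.0 4.5 1.7
  endloop
 endfacet
 facet normal -0.384 0.764 0.518
  outer loop
   vertex 2.1 4.4 3.6
   vertex 1.6 3.2 5.0
   vertex 5.6 4.8 5.6
  endloop
 endfacet
 facet normal -0.602 0.700 0.385
  outer loop
   vertex 2.1 4.4 3.6
   vertex 1.0 4.5 1.7
   vertex 1.6 3.2 5.0
  endloop
 endfacet
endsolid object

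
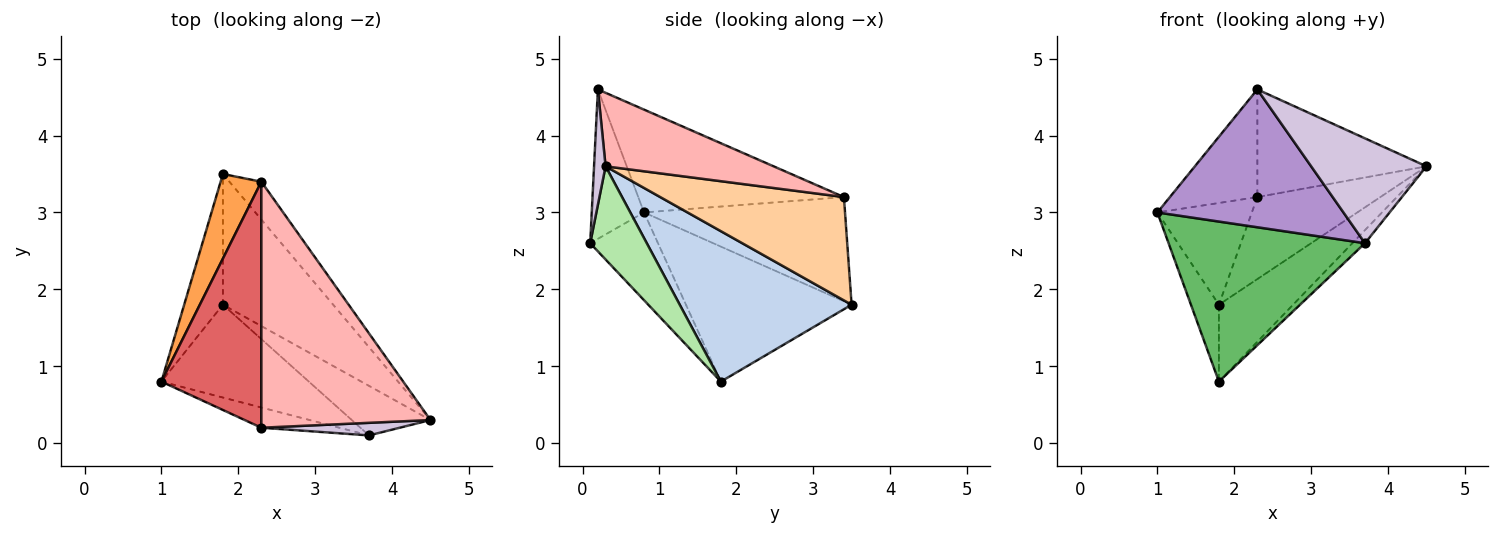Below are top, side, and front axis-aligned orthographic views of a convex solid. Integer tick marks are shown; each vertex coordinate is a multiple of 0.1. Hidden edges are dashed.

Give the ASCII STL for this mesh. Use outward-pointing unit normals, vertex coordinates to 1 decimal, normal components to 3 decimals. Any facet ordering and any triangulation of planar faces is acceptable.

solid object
 facet normal -0.949 0.160 -0.272
  outer loop
   vertex 1.8 1.8 0.8
   vertex 1.0 0.8 3.0
   vertex 1.8 3.5 1.8
  endloop
 endfacet
 facet normal 0.762 0.329 -0.558
  outer loop
   vertex 1.8 1.8 0.8
   vertex 1.8 3.5 1.8
   vertex 4.5 0.3 3.6
  endloop
 endfacet
 facet normal -0.853 0.401 0.333
  outer loop
   vertex 2.3 3.4 3.2
   vertex 1.8 3.5 1.8
   vertex 1.0 0.8 3.0
  endloop
 endfacet
 facet normal 0.805 0.539 -0.249
  outer loop
   vertex 2.3 3.4 3.2
   vertex 4.5 0.3 3.6
   vertex 1.8 3.5 1.8
  endloop
 endfacet
 facet normal -0.286 -0.829 -0.481
  outer loop
   vertex 3.7 0.1 2.6
   vertex 1.0 0.8 3.0
   vertex 1.8 1.8 0.8
  endloop
 endfacet
 facet normal 0.753 0.168 -0.636
  outer loop
   vertex 3.7 0.1 2.6
   vertex 1.8 1.8 0.8
   vertex 4.5 0.3 3.6
  endloop
 endfacet
 facet normal -0.686 0.292 0.667
  outer loop
   vertex 2.3 0.2 4.6
   vertex 2.3 3.4 3.2
   vertex 1.0 0.8 3.0
  endloop
 endfacet
 facet normal 0.370 0.372 0.851
  outer loop
   vertex 2.3 0.2 4.6
   vertex 4.5 0.3 3.6
   vertex 2.3 3.4 3.2
  endloop
 endfacet
 facet normal -0.268 -0.953 -0.140
  outer loop
   vertex 2.3 0.2 4.6
   vertex 1.0 0.8 3.0
   vertex 3.7 0.1 2.6
  endloop
 endfacet
 facet normal 0.099 -0.988 0.119
  outer loop
   vertex 2.3 0.2 4.6
   vertex 3.7 0.1 2.6
   vertex 4.5 0.3 3.6
  endloop
 endfacet
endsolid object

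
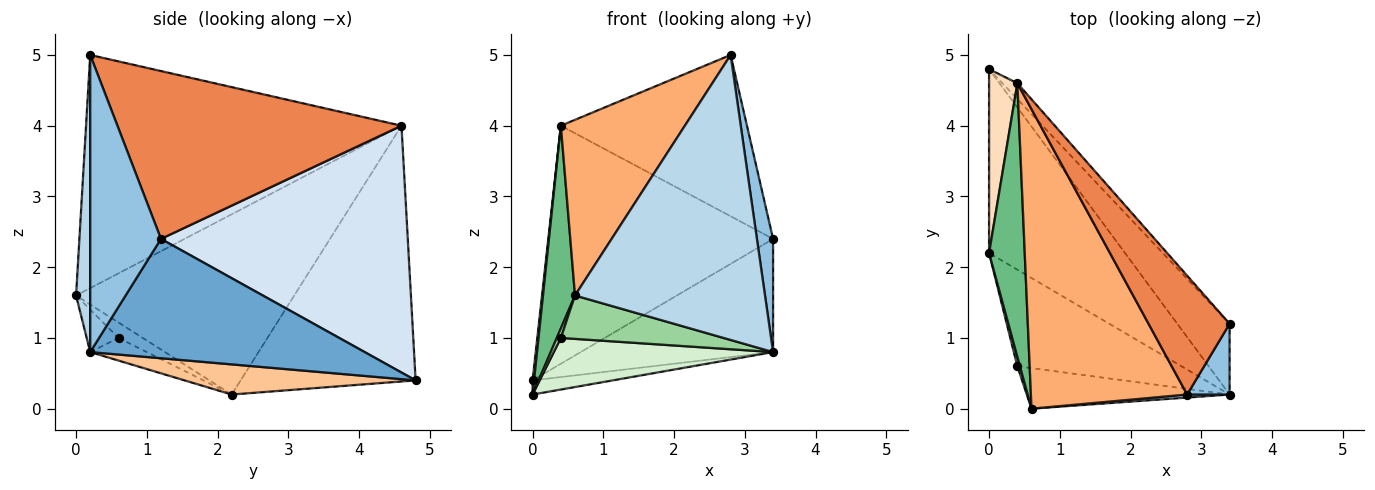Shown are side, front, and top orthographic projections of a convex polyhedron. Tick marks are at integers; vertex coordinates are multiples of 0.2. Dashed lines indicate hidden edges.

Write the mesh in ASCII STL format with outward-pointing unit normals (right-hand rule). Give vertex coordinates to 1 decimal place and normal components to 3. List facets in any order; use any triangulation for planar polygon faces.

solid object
 facet normal 0.771 0.540 -0.338
  outer loop
   vertex 3.4 0.2 0.8
   vertex 0.0 4.8 0.4
   vertex 3.4 1.2 2.4
  endloop
 endfacet
 facet normal 0.966 -0.221 0.138
  outer loop
   vertex 3.4 0.2 0.8
   vertex 3.4 1.2 2.4
   vertex 2.8 0.2 5.0
  endloop
 endfacet
 facet normal 0.074 -0.997 0.011
  outer loop
   vertex 3.4 0.2 0.8
   vertex 2.8 0.2 5.0
   vertex 0.6 0.0 1.6
  endloop
 endfacet
 facet normal 0.739 0.673 -0.045
  outer loop
   vertex 0.4 4.6 4.0
   vertex 3.4 1.2 2.4
   vertex 0.0 4.8 0.4
  endloop
 endfacet
 facet normal 0.776 0.508 0.374
  outer loop
   vertex 0.4 4.6 4.0
   vertex 2.8 0.2 5.0
   vertex 3.4 1.2 2.4
  endloop
 endfacet
 facet normal -0.790 -0.310 0.529
  outer loop
   vertex 0.4 4.6 4.0
   vertex 0.6 0.0 1.6
   vertex 2.8 0.2 5.0
  endloop
 endfacet
 facet normal 0.216 0.075 -0.974
  outer loop
   vertex 0.0 2.2 0.2
   vertex 0.0 4.8 0.4
   vertex 3.4 0.2 0.8
  endloop
 endfacet
 facet normal -0.994 -0.008 0.110
  outer loop
   vertex 0.0 2.2 0.2
   vertex 0.4 4.6 4.0
   vertex 0.0 4.8 0.4
  endloop
 endfacet
 facet normal -0.971 -0.142 0.192
  outer loop
   vertex 0.0 2.2 0.2
   vertex 0.6 0.0 1.6
   vertex 0.4 4.6 4.0
  endloop
 endfacet
 facet normal -0.141 -0.723 -0.676
  outer loop
   vertex 0.4 0.6 1.0
   vertex 3.4 0.2 0.8
   vertex 0.6 0.0 1.6
  endloop
 endfacet
 facet normal -0.973 -0.162 0.162
  outer loop
   vertex 0.4 0.6 1.0
   vertex 0.6 0.0 1.6
   vertex 0.0 2.2 0.2
  endloop
 endfacet
 facet normal -0.121 -0.468 -0.875
  outer loop
   vertex 0.4 0.6 1.0
   vertex 0.0 2.2 0.2
   vertex 3.4 0.2 0.8
  endloop
 endfacet
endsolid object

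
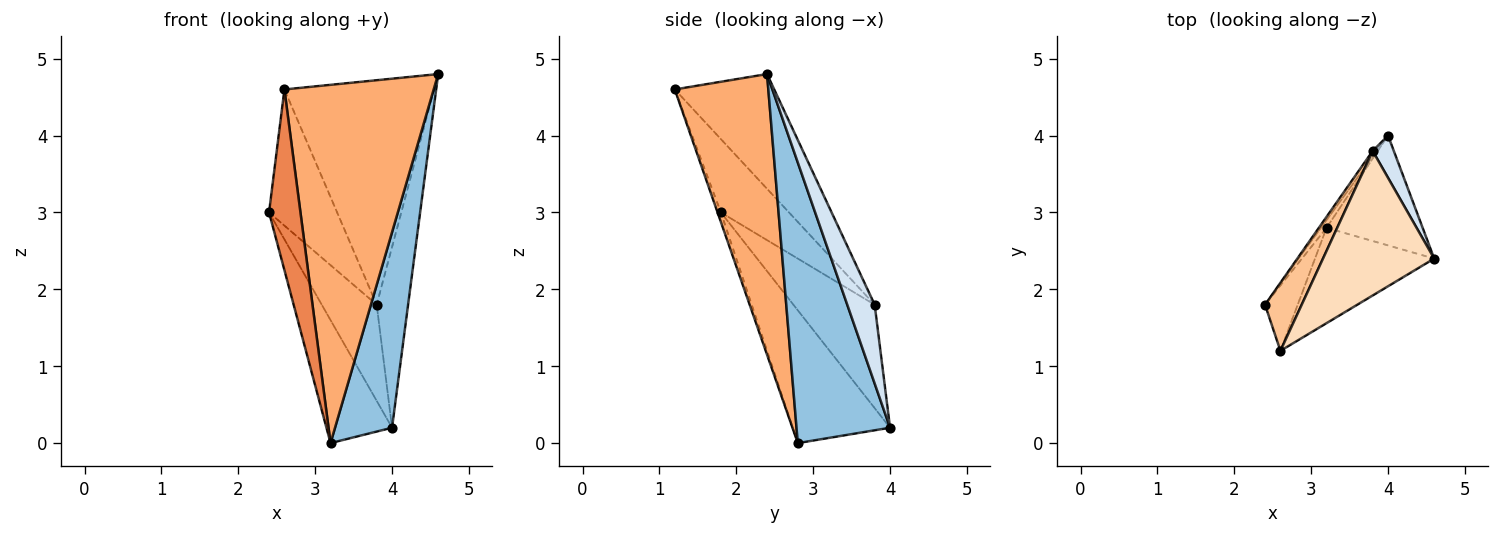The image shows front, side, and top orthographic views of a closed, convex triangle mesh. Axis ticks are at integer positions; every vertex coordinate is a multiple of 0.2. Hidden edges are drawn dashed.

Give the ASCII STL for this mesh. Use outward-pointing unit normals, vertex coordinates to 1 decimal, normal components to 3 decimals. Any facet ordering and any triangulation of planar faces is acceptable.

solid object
 facet normal -0.829 0.558 -0.035
  outer loop
   vertex 3.2 2.8 0.0
   vertex 2.4 1.8 3.0
   vertex 4.0 4.0 0.2
  endloop
 endfacet
 facet normal 0.820 -0.500 -0.281
  outer loop
   vertex 3.2 2.8 0.0
   vertex 4.0 4.0 0.2
   vertex 4.6 2.4 4.8
  endloop
 endfacet
 facet normal -0.828 0.560 -0.034
  outer loop
   vertex 3.8 3.8 1.8
   vertex 4.0 4.0 0.2
   vertex 2.4 1.8 3.0
  endloop
 endfacet
 facet normal 0.647 0.742 0.174
  outer loop
   vertex 3.8 3.8 1.8
   vertex 4.6 2.4 4.8
   vertex 4.0 4.0 0.2
  endloop
 endfacet
 facet normal -0.100 -0.936 -0.338
  outer loop
   vertex 2.6 1.2 4.6
   vertex 2.4 1.8 3.0
   vertex 3.2 2.8 0.0
  endloop
 endfacet
 facet normal 0.518 -0.827 -0.220
  outer loop
   vertex 2.6 1.2 4.6
   vertex 3.2 2.8 0.0
   vertex 4.6 2.4 4.8
  endloop
 endfacet
 facet normal -0.667 0.667 0.333
  outer loop
   vertex 2.6 1.2 4.6
   vertex 3.8 3.8 1.8
   vertex 2.4 1.8 3.0
  endloop
 endfacet
 facet normal -0.488 0.734 0.473
  outer loop
   vertex 2.6 1.2 4.6
   vertex 4.6 2.4 4.8
   vertex 3.8 3.8 1.8
  endloop
 endfacet
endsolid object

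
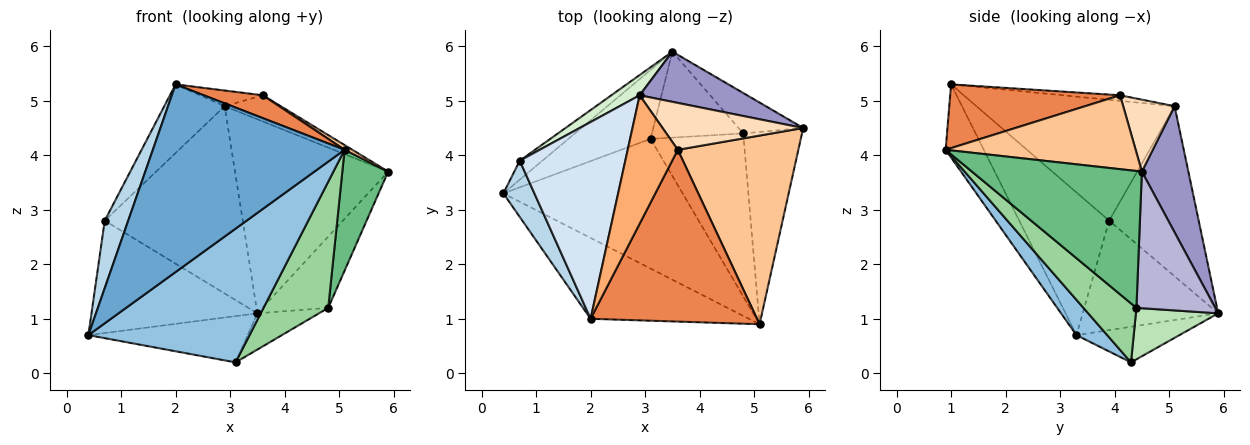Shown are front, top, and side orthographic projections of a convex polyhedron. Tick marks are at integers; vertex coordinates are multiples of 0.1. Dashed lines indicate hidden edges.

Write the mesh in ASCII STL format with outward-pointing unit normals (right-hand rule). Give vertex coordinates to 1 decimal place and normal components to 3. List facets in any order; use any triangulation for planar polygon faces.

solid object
 facet normal -0.180 -0.903 -0.389
  outer loop
   vertex 2.0 1.0 5.3
   vertex 0.4 3.3 0.7
   vertex 5.1 0.9 4.1
  endloop
 endfacet
 facet normal 0.136 -0.711 -0.690
  outer loop
   vertex 3.1 4.3 0.2
   vertex 5.1 0.9 4.1
   vertex 0.4 3.3 0.7
  endloop
 endfacet
 facet normal -0.947 -0.247 0.206
  outer loop
   vertex 0.7 3.9 2.8
   vertex 0.4 3.3 0.7
   vertex 2.0 1.0 5.3
  endloop
 endfacet
 facet normal -0.734 0.224 0.641
  outer loop
   vertex 0.7 3.9 2.8
   vertex 2.0 1.0 5.3
   vertex 2.9 5.1 4.9
  endloop
 endfacet
 facet normal 0.355 -0.123 0.927
  outer loop
   vertex 3.6 4.1 5.1
   vertex 2.0 1.0 5.3
   vertex 5.1 0.9 4.1
  endloop
 endfacet
 facet normal -0.110 0.120 0.987
  outer loop
   vertex 3.6 4.1 5.1
   vertex 2.9 5.1 4.9
   vertex 2.0 1.0 5.3
  endloop
 endfacet
 facet normal 0.523 -0.021 0.852
  outer loop
   vertex 3.6 4.1 5.1
   vertex 5.1 0.9 4.1
   vertex 5.9 4.5 3.7
  endloop
 endfacet
 facet normal 0.408 0.445 0.797
  outer loop
   vertex 3.6 4.1 5.1
   vertex 5.9 4.5 3.7
   vertex 2.9 5.1 4.9
  endloop
 endfacet
 facet normal 0.892 -0.241 -0.383
  outer loop
   vertex 4.8 4.4 1.2
   vertex 5.9 4.5 3.7
   vertex 5.1 0.9 4.1
  endloop
 endfacet
 facet normal 0.448 -0.547 -0.707
  outer loop
   vertex 4.8 4.4 1.2
   vertex 5.1 0.9 4.1
   vertex 3.1 4.3 0.2
  endloop
 endfacet
 facet normal 0.461 0.345 -0.818
  outer loop
   vertex 3.5 5.9 1.1
   vertex 4.8 4.4 1.2
   vertex 3.1 4.3 0.2
  endloop
 endfacet
 facet normal -0.542 0.836 0.090
  outer loop
   vertex 3.5 5.9 1.1
   vertex 0.7 3.9 2.8
   vertex 2.9 5.1 4.9
  endloop
 endfacet
 facet normal 0.282 0.929 0.240
  outer loop
   vertex 3.5 5.9 1.1
   vertex 2.9 5.1 4.9
   vertex 5.9 4.5 3.7
  endloop
 endfacet
 facet normal 0.721 0.602 -0.342
  outer loop
   vertex 3.5 5.9 1.1
   vertex 5.9 4.5 3.7
   vertex 4.8 4.4 1.2
  endloop
 endfacet
 facet normal -0.339 0.524 -0.781
  outer loop
   vertex 3.5 5.9 1.1
   vertex 3.1 4.3 0.2
   vertex 0.4 3.3 0.7
  endloop
 endfacet
 facet normal -0.627 0.768 -0.130
  outer loop
   vertex 3.5 5.9 1.1
   vertex 0.4 3.3 0.7
   vertex 0.7 3.9 2.8
  endloop
 endfacet
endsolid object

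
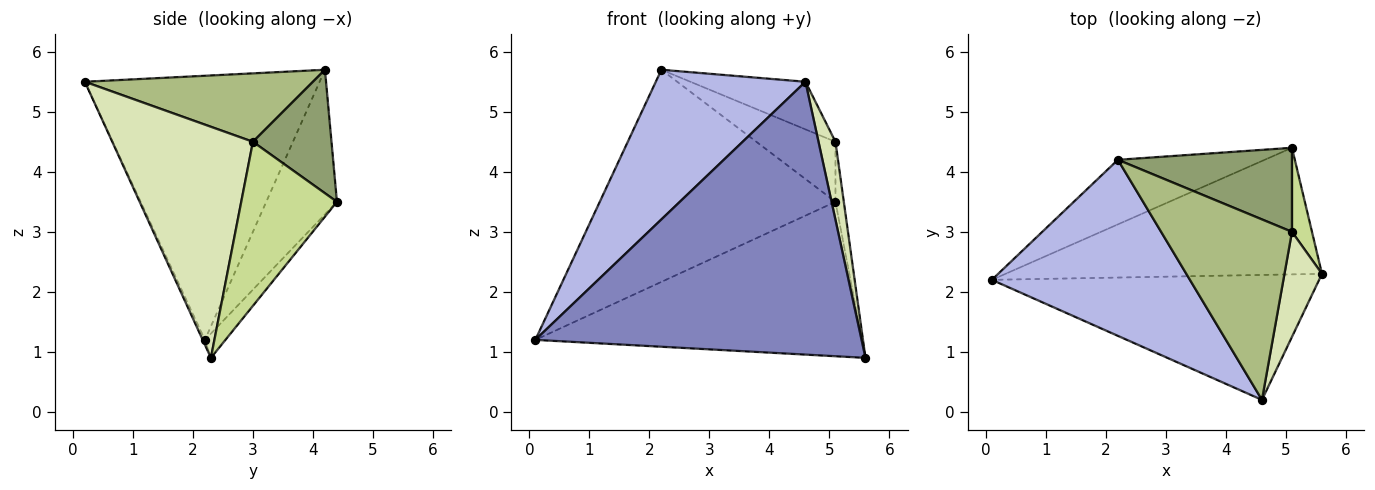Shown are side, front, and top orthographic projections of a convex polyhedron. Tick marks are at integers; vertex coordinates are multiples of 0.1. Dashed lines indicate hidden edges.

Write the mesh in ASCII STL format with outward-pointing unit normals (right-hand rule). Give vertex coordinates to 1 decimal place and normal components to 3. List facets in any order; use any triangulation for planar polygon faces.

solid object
 facet normal -0.049 0.772 -0.633
  outer loop
   vertex 5.1 4.4 3.5
   vertex 5.6 2.3 0.9
   vertex 0.1 2.2 1.2
  endloop
 endfacet
 facet normal -0.006 -0.909 -0.416
  outer loop
   vertex 4.6 0.2 5.5
   vertex 0.1 2.2 1.2
   vertex 5.6 2.3 0.9
  endloop
 endfacet
 facet normal -0.276 0.920 -0.280
  outer loop
   vertex 2.2 4.2 5.7
   vertex 5.1 4.4 3.5
   vertex 0.1 2.2 1.2
  endloop
 endfacet
 facet normal -0.713 -0.454 0.535
  outer loop
   vertex 2.2 4.2 5.7
   vertex 0.1 2.2 1.2
   vertex 4.6 0.2 5.5
  endloop
 endfacet
 facet normal 0.500 0.503 0.705
  outer loop
   vertex 5.1 3.0 4.5
   vertex 5.1 4.4 3.5
   vertex 2.2 4.2 5.7
  endloop
 endfacet
 facet normal 0.451 0.228 0.863
  outer loop
   vertex 5.1 3.0 4.5
   vertex 2.2 4.2 5.7
   vertex 4.6 0.2 5.5
  endloop
 endfacet
 facet normal 0.989 0.086 0.121
  outer loop
   vertex 5.1 3.0 4.5
   vertex 5.6 2.3 0.9
   vertex 5.1 4.4 3.5
  endloop
 endfacet
 facet normal 0.980 -0.118 0.159
  outer loop
   vertex 5.1 3.0 4.5
   vertex 4.6 0.2 5.5
   vertex 5.6 2.3 0.9
  endloop
 endfacet
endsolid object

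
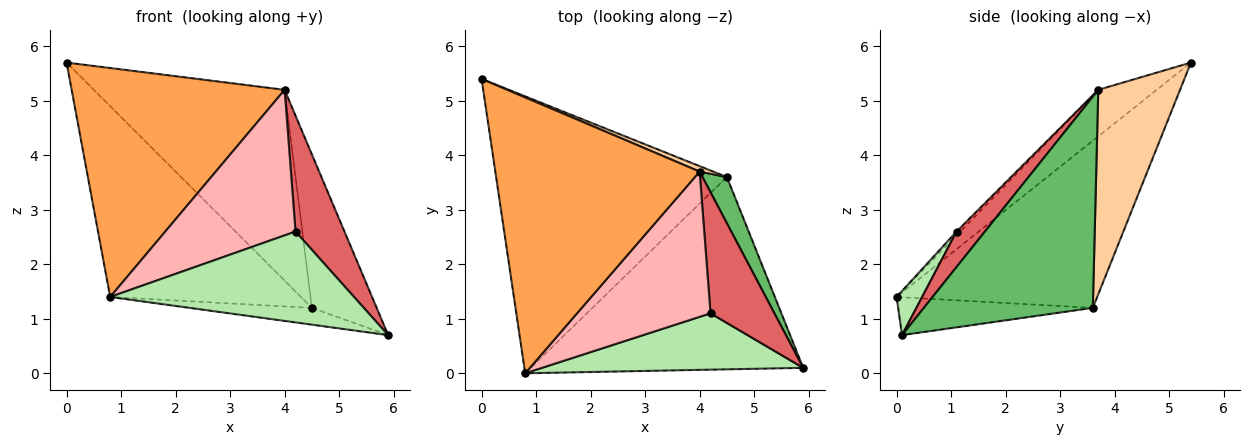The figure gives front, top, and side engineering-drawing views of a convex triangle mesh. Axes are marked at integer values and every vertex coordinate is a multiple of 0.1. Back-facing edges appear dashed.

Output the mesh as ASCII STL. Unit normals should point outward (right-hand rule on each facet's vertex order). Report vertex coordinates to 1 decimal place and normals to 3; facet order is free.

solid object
 facet normal -0.512 0.487 -0.707
  outer loop
   vertex 4.5 3.6 1.2
   vertex 0.8 0.0 1.4
   vertex 0.0 5.4 5.7
  endloop
 endfacet
 facet normal -0.137 0.086 -0.987
  outer loop
   vertex 4.5 3.6 1.2
   vertex 5.9 0.1 0.7
   vertex 0.8 0.0 1.4
  endloop
 endfacet
 facet normal -0.173 -0.629 0.758
  outer loop
   vertex 4.0 3.7 5.2
   vertex 0.0 5.4 5.7
   vertex 0.8 0.0 1.4
  endloop
 endfacet
 facet normal 0.394 0.919 0.026
  outer loop
   vertex 4.0 3.7 5.2
   vertex 4.5 3.6 1.2
   vertex 0.0 5.4 5.7
  endloop
 endfacet
 facet normal 0.928 0.356 0.107
  outer loop
   vertex 4.0 3.7 5.2
   vertex 5.9 0.1 0.7
   vertex 4.5 3.6 1.2
  endloop
 endfacet
 facet normal 0.089 -0.847 0.525
  outer loop
   vertex 4.2 1.1 2.6
   vertex 0.8 0.0 1.4
   vertex 5.9 0.1 0.7
  endloop
 endfacet
 facet normal 0.372 -0.642 0.671
  outer loop
   vertex 4.2 1.1 2.6
   vertex 5.9 0.1 0.7
   vertex 4.0 3.7 5.2
  endloop
 endfacet
 facet normal -0.020 -0.708 0.706
  outer loop
   vertex 4.2 1.1 2.6
   vertex 4.0 3.7 5.2
   vertex 0.8 0.0 1.4
  endloop
 endfacet
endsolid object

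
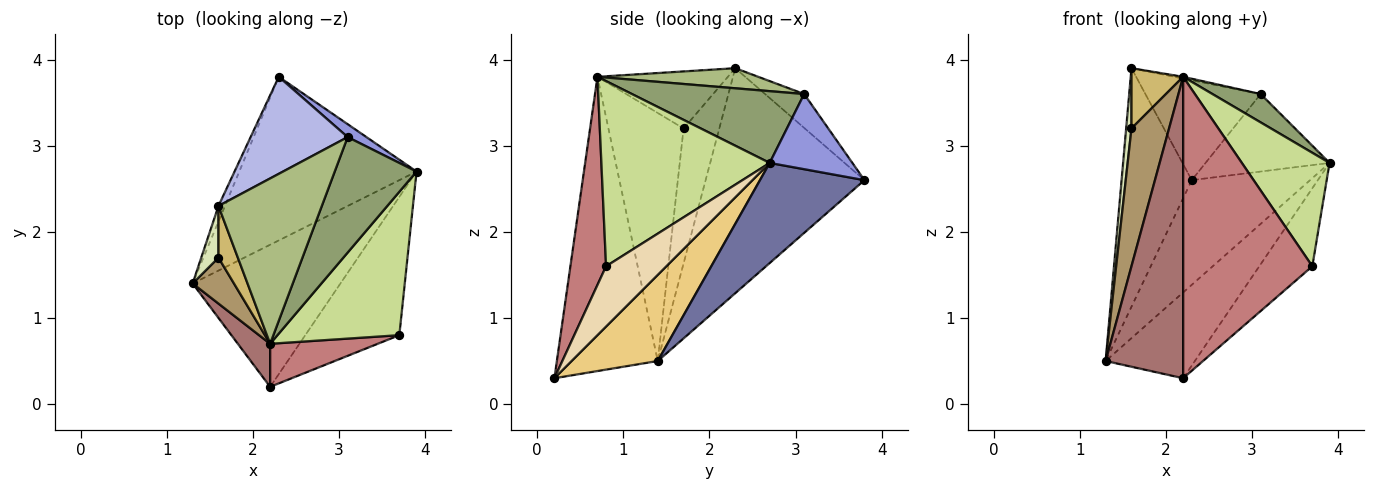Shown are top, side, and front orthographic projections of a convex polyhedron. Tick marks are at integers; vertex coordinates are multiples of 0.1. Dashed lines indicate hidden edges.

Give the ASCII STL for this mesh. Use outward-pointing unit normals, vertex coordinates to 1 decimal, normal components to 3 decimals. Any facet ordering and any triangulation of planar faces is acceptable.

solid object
 facet normal 0.430 0.487 -0.761
  outer loop
   vertex 2.3 3.8 2.6
   vertex 3.9 2.7 2.8
   vertex 1.3 1.4 0.5
  endloop
 endfacet
 facet normal -0.914 0.404 -0.026
  outer loop
   vertex 1.6 2.3 3.9
   vertex 2.3 3.8 2.6
   vertex 1.3 1.4 0.5
  endloop
 endfacet
 facet normal 0.549 0.824 0.137
  outer loop
   vertex 3.1 3.1 3.6
   vertex 3.9 2.7 2.8
   vertex 2.3 3.8 2.6
  endloop
 endfacet
 facet normal -0.236 0.697 0.677
  outer loop
   vertex 3.1 3.1 3.6
   vertex 2.3 3.8 2.6
   vertex 1.6 2.3 3.9
  endloop
 endfacet
 facet normal 0.648 -0.182 0.739
  outer loop
   vertex 3.1 3.1 3.6
   vertex 2.2 0.7 3.8
   vertex 3.9 2.7 2.8
  endloop
 endfacet
 facet normal 0.191 0.010 0.982
  outer loop
   vertex 3.1 3.1 3.6
   vertex 1.6 2.3 3.9
   vertex 2.2 0.7 3.8
  endloop
 endfacet
 facet normal 0.766 -0.399 0.504
  outer loop
   vertex 3.7 0.8 1.6
   vertex 3.9 2.7 2.8
   vertex 2.2 0.7 3.8
  endloop
 endfacet
 facet normal -0.981 -0.146 0.125
  outer loop
   vertex 1.6 1.7 3.2
   vertex 1.6 2.3 3.9
   vertex 1.3 1.4 0.5
  endloop
 endfacet
 facet normal -0.885 -0.442 0.147
  outer loop
   vertex 1.6 1.7 3.2
   vertex 1.3 1.4 0.5
   vertex 2.2 0.7 3.8
  endloop
 endfacet
 facet normal -0.887 -0.351 0.301
  outer loop
   vertex 1.6 1.7 3.2
   vertex 2.2 0.7 3.8
   vertex 1.6 2.3 3.9
  endloop
 endfacet
 facet normal 0.446 0.462 -0.766
  outer loop
   vertex 2.2 0.2 0.3
   vertex 1.3 1.4 0.5
   vertex 3.9 2.7 2.8
  endloop
 endfacet
 facet normal 0.487 0.429 -0.760
  outer loop
   vertex 2.2 0.2 0.3
   vertex 3.9 2.7 2.8
   vertex 3.7 0.8 1.6
  endloop
 endfacet
 facet normal -0.790 -0.607 0.087
  outer loop
   vertex 2.2 0.2 0.3
   vertex 2.2 0.7 3.8
   vertex 1.3 1.4 0.5
  endloop
 endfacet
 facet normal 0.264 -0.955 0.136
  outer loop
   vertex 2.2 0.2 0.3
   vertex 3.7 0.8 1.6
   vertex 2.2 0.7 3.8
  endloop
 endfacet
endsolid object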